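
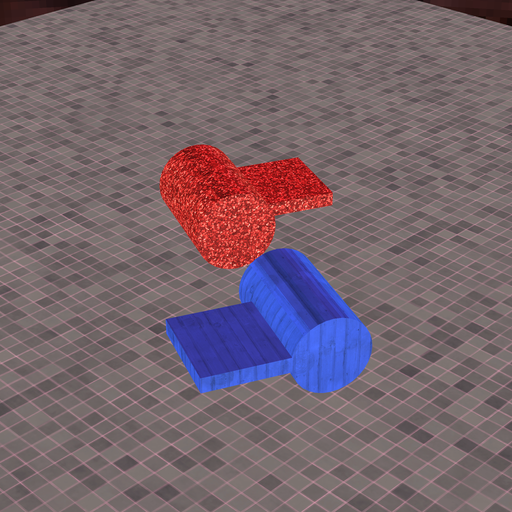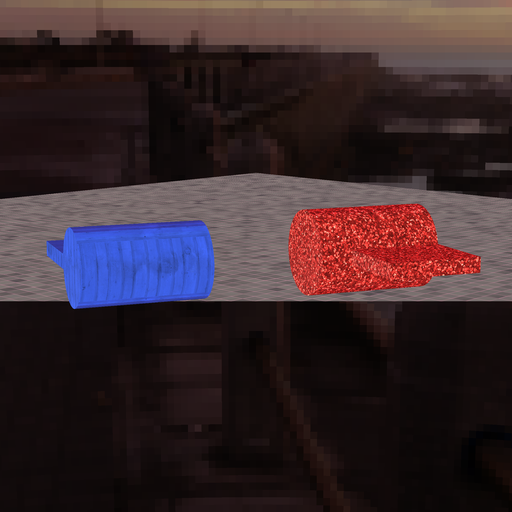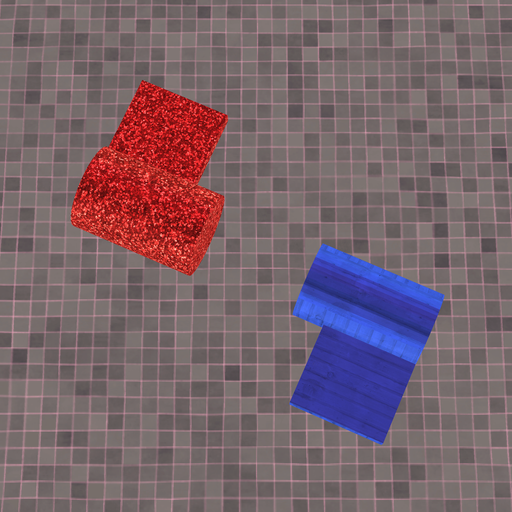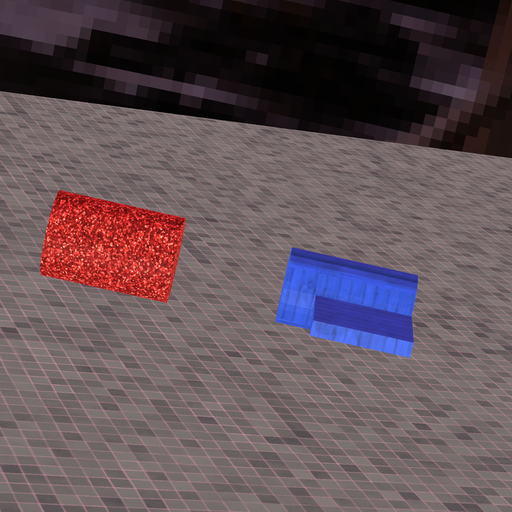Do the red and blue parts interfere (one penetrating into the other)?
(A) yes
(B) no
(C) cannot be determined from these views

(B) no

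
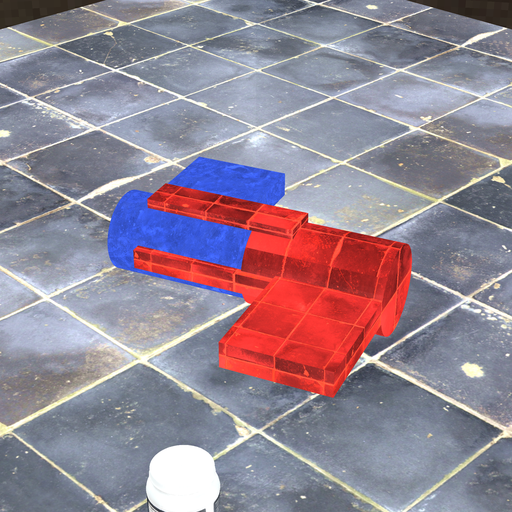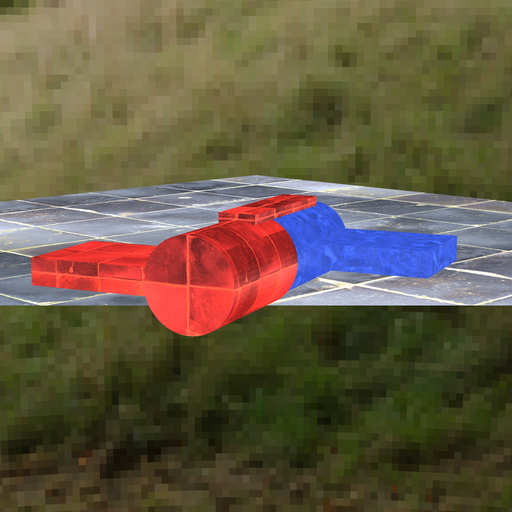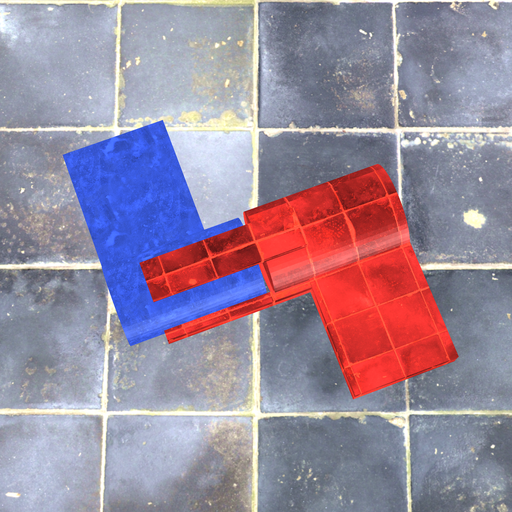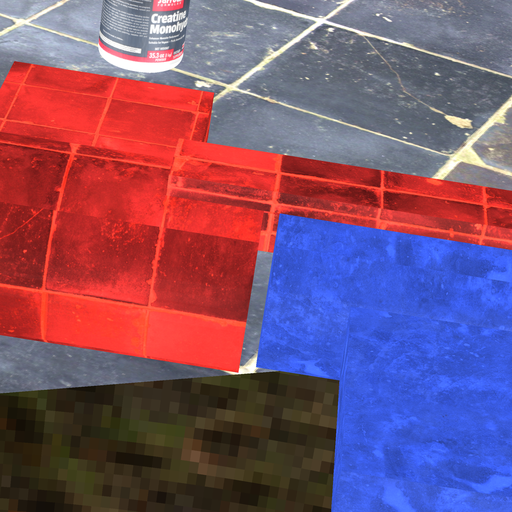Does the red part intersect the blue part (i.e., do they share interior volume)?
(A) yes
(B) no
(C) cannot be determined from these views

(B) no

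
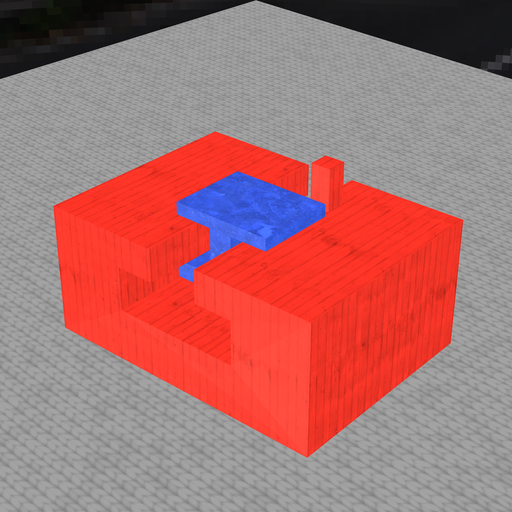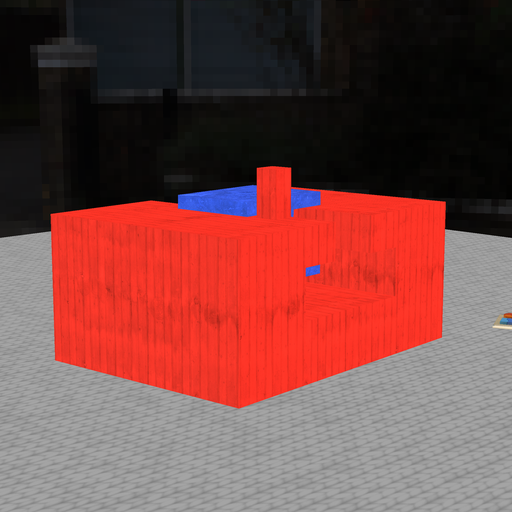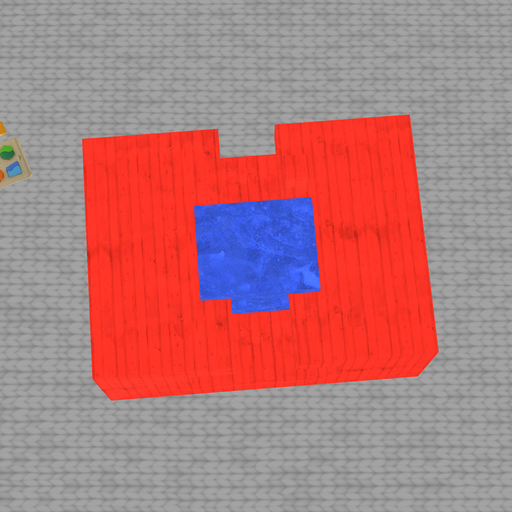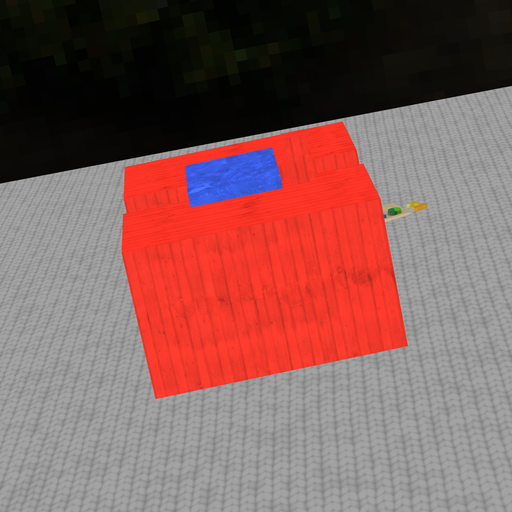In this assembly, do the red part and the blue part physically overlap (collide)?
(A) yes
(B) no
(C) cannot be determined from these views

(B) no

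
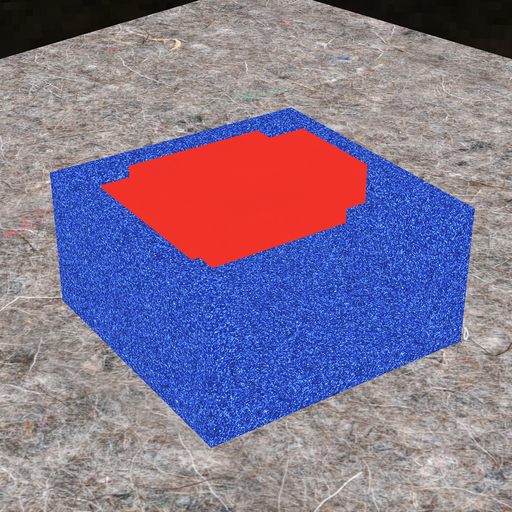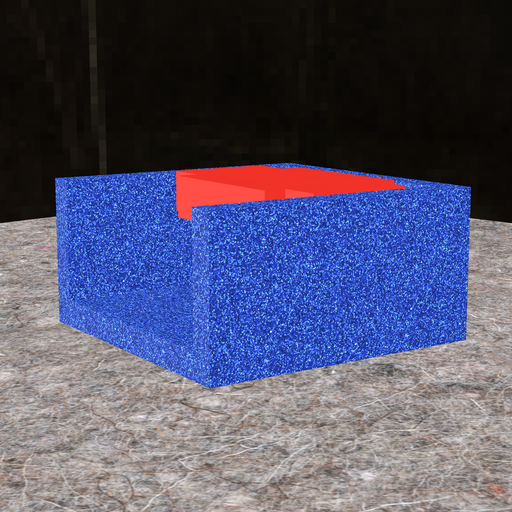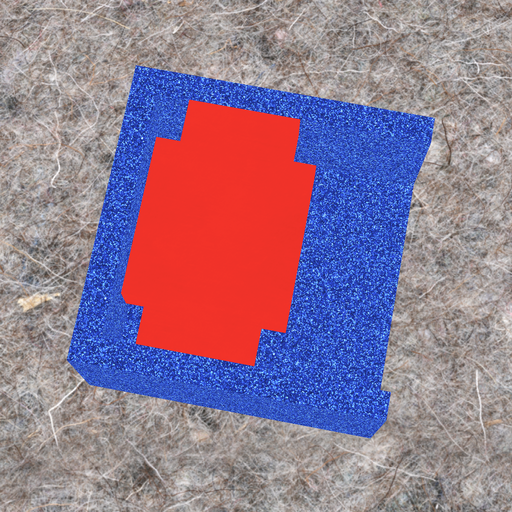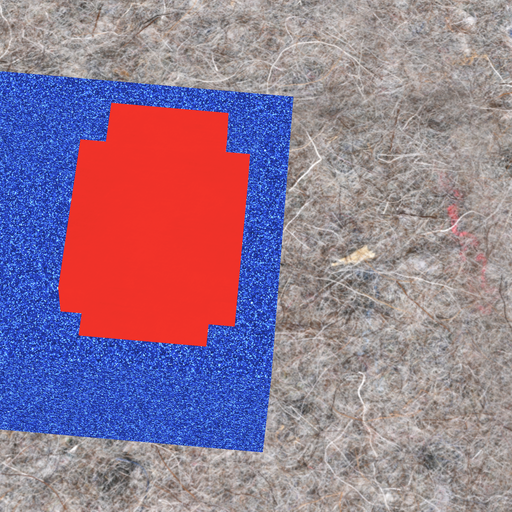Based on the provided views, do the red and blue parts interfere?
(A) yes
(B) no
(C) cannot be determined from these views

(B) no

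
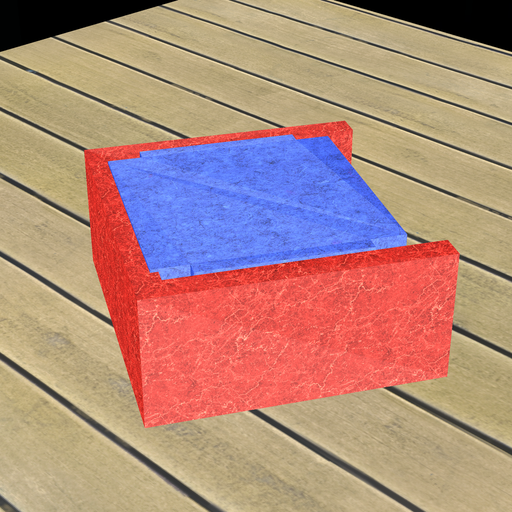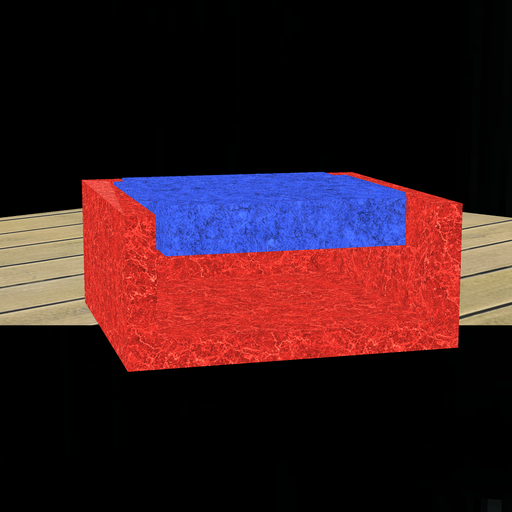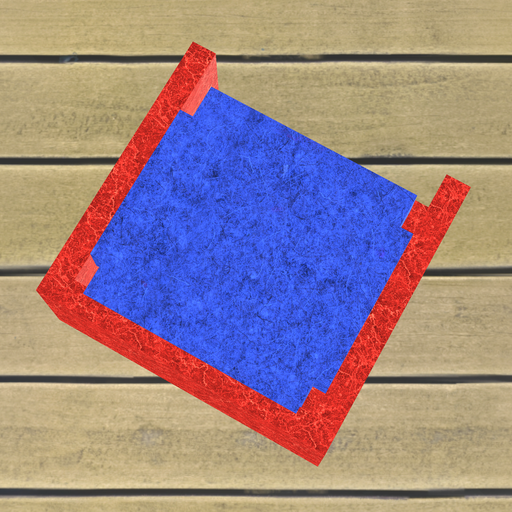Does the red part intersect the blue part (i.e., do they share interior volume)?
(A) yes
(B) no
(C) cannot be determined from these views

(A) yes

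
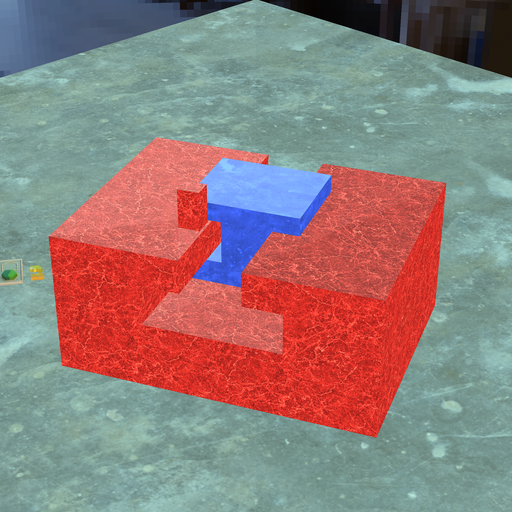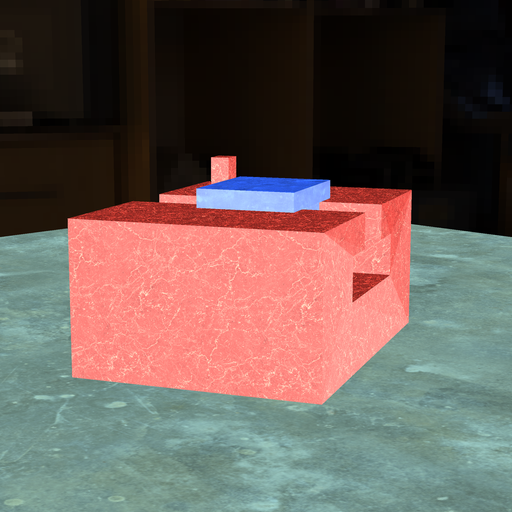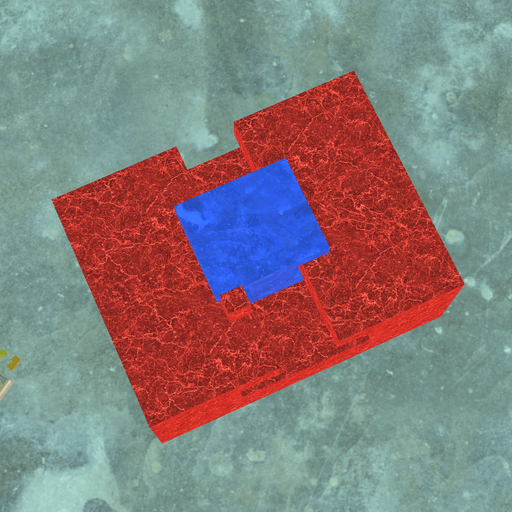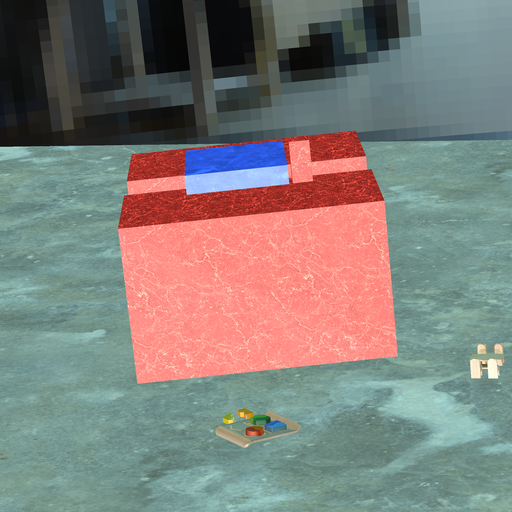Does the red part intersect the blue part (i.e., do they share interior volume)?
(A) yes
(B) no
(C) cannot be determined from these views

(B) no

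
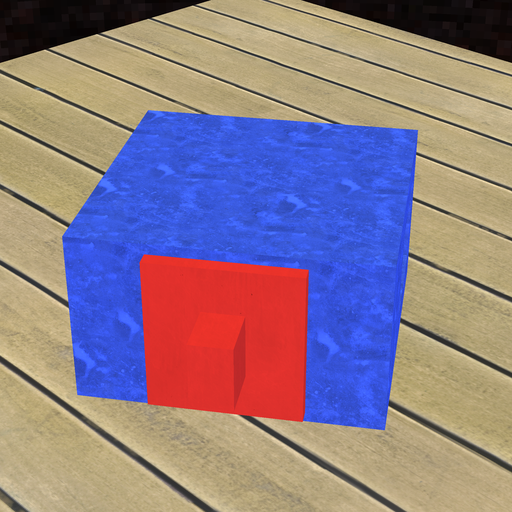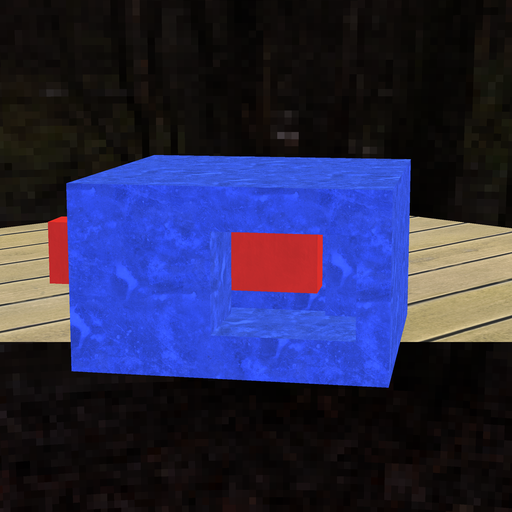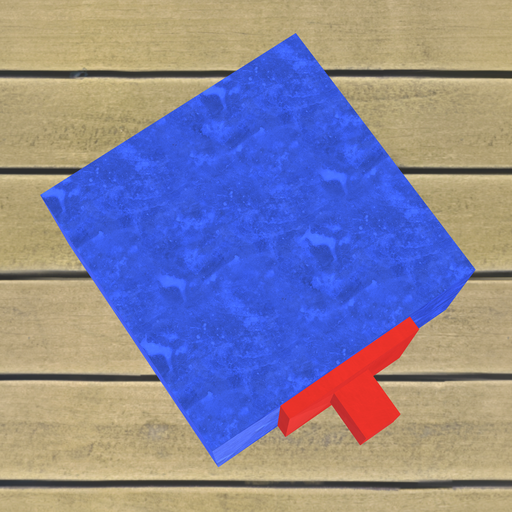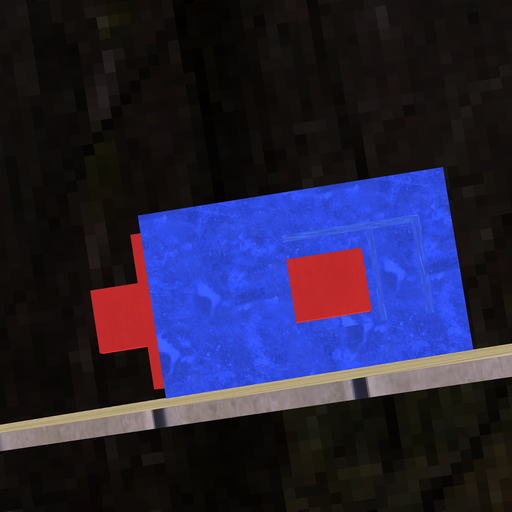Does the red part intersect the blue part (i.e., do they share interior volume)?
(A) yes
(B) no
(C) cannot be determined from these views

(B) no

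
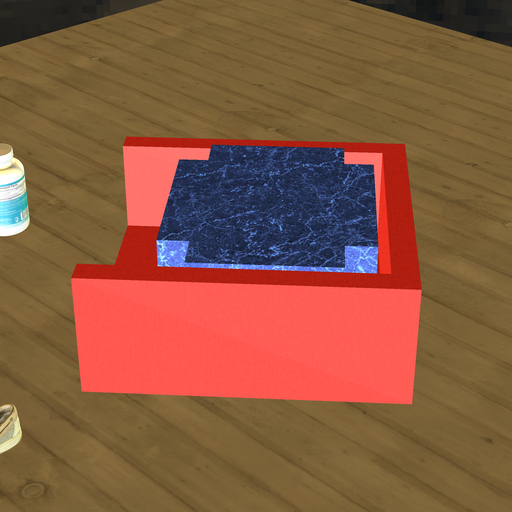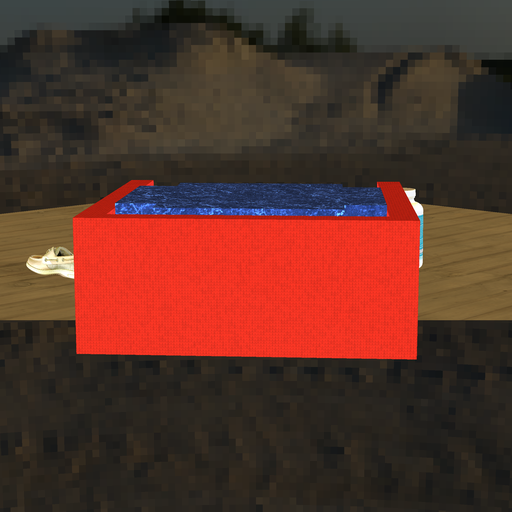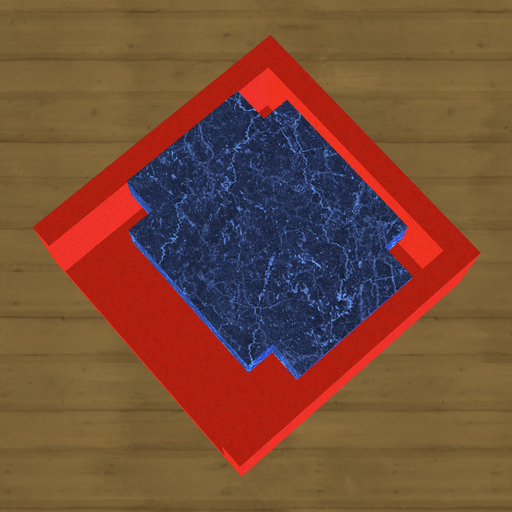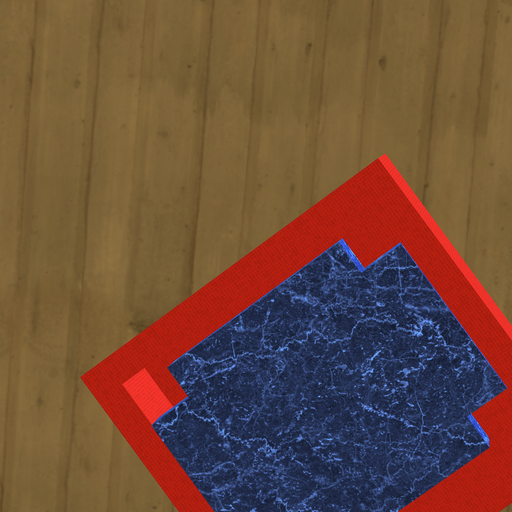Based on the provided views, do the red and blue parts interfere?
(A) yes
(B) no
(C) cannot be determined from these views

(B) no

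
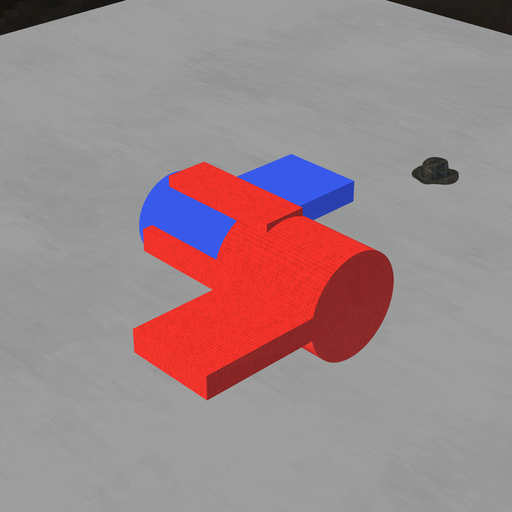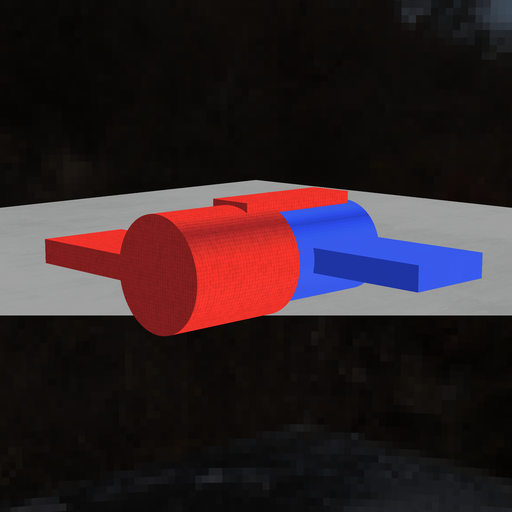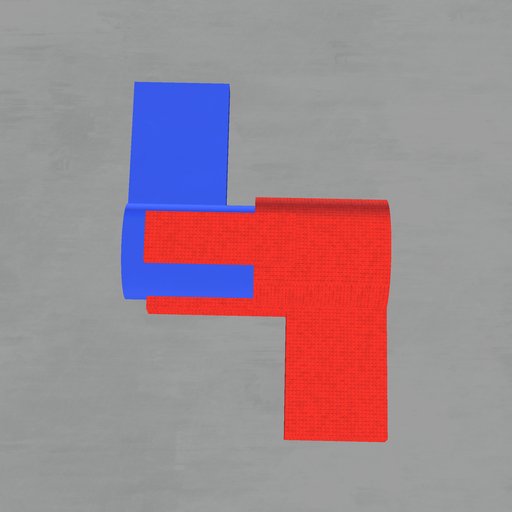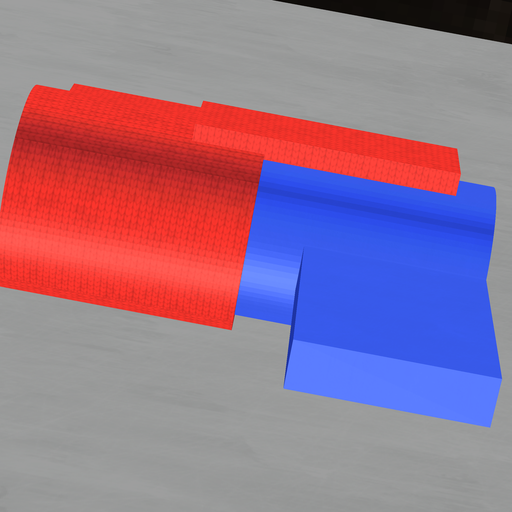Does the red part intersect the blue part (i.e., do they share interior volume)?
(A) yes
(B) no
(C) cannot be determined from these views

(A) yes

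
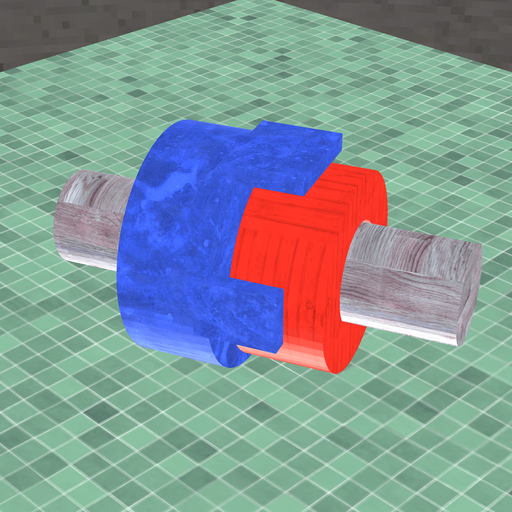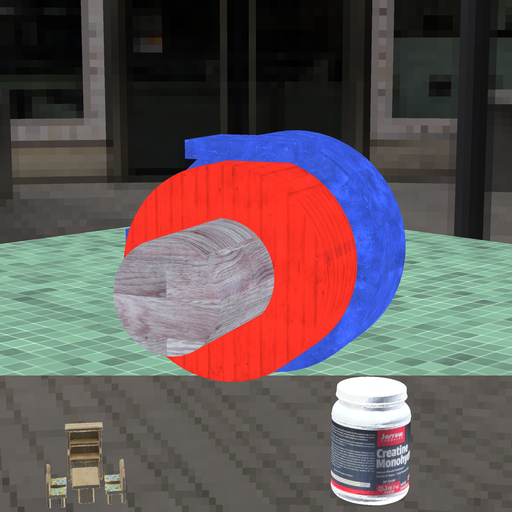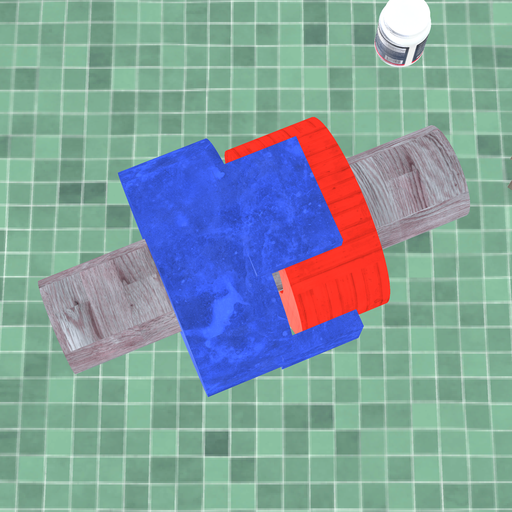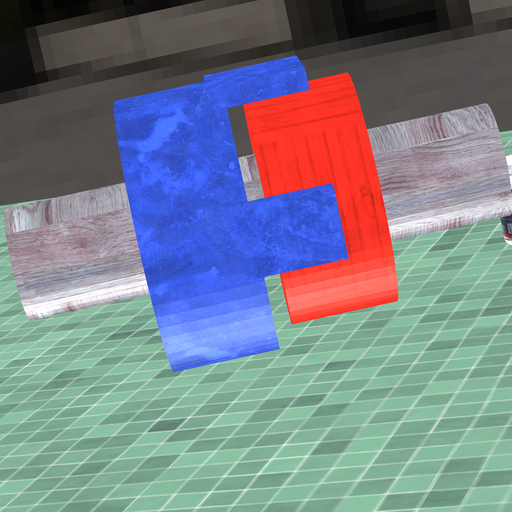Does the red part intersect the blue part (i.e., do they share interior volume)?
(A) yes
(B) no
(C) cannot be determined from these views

(B) no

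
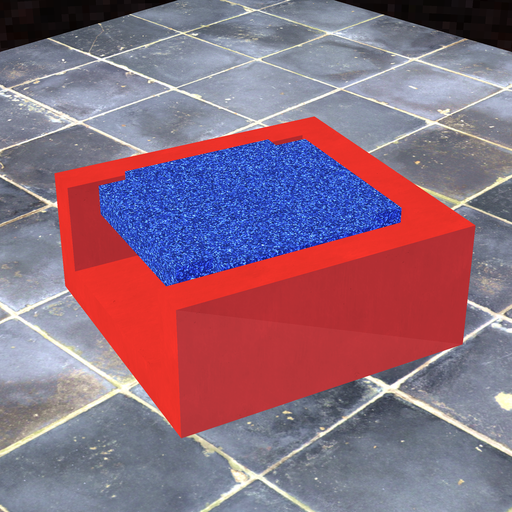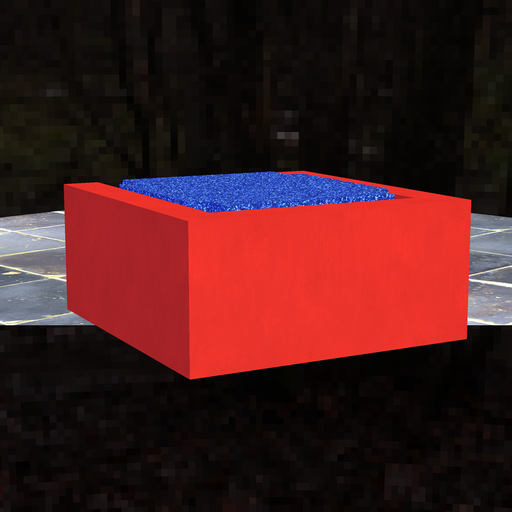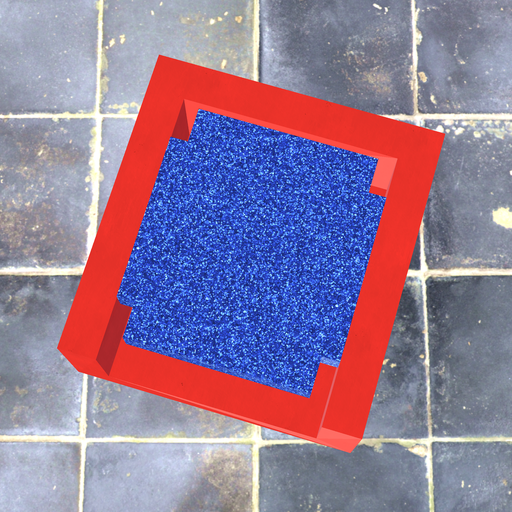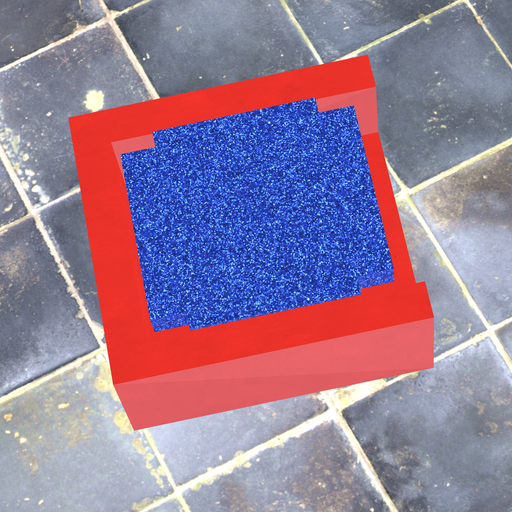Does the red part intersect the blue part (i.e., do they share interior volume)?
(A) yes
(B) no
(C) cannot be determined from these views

(B) no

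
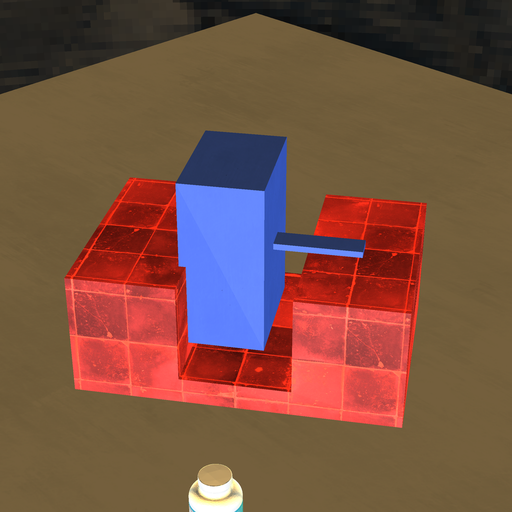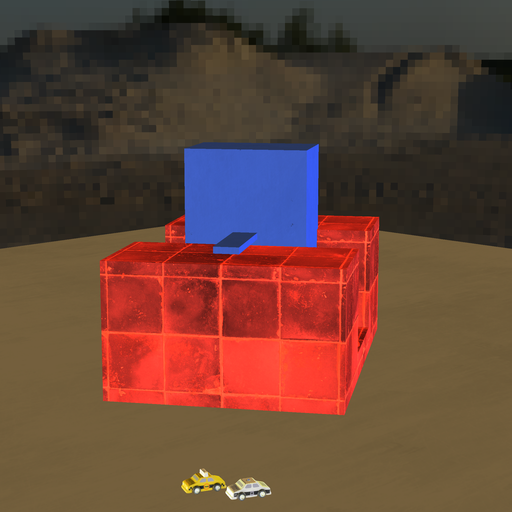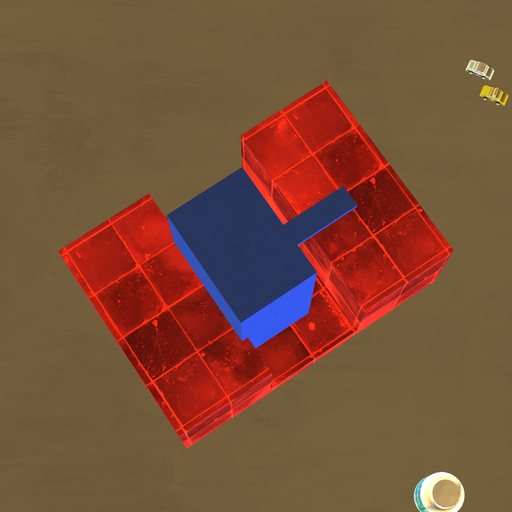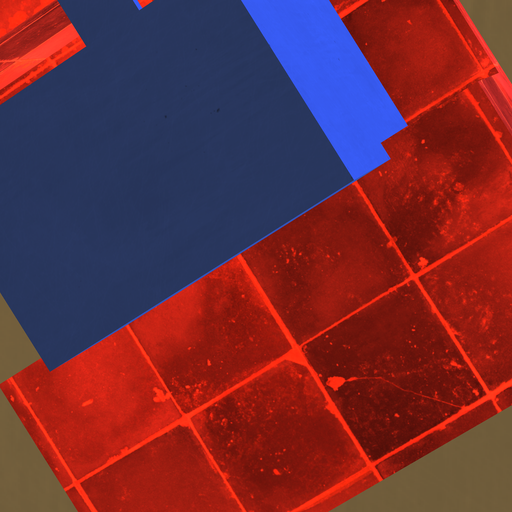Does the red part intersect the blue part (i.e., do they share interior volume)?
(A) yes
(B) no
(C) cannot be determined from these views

(A) yes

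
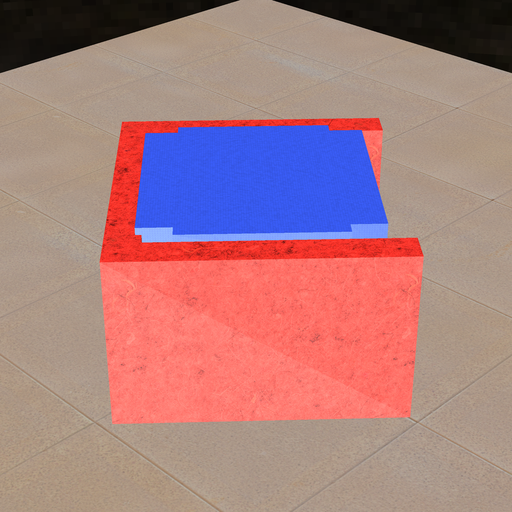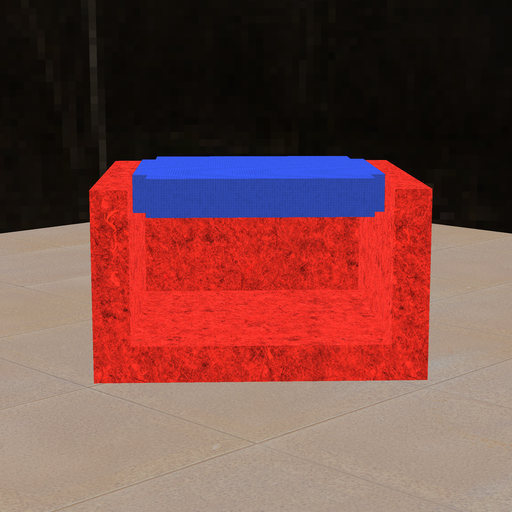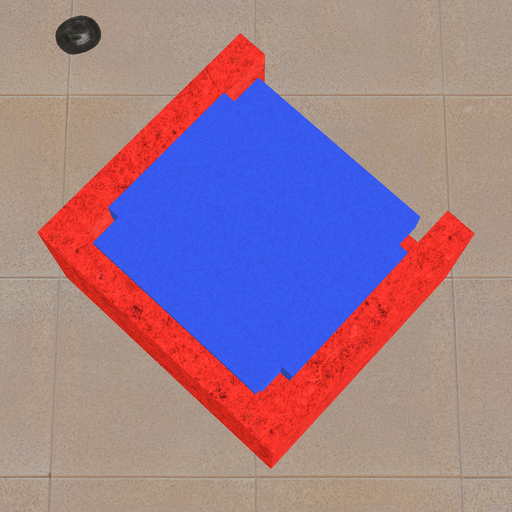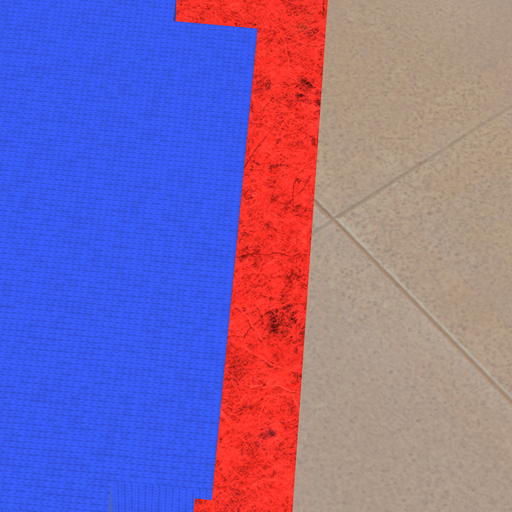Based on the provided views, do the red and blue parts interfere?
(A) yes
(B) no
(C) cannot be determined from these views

(A) yes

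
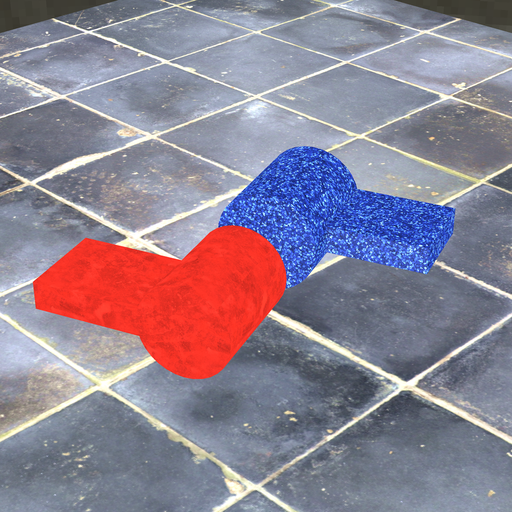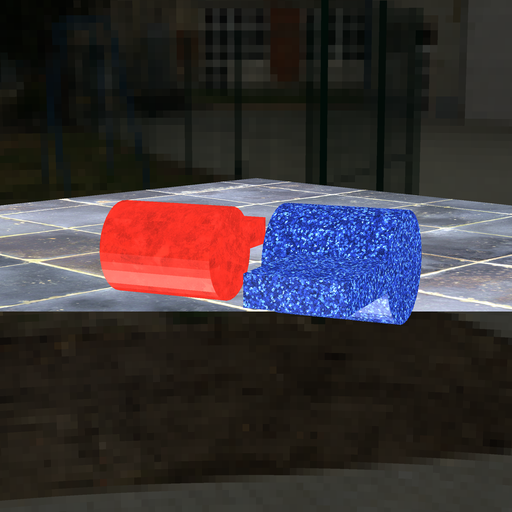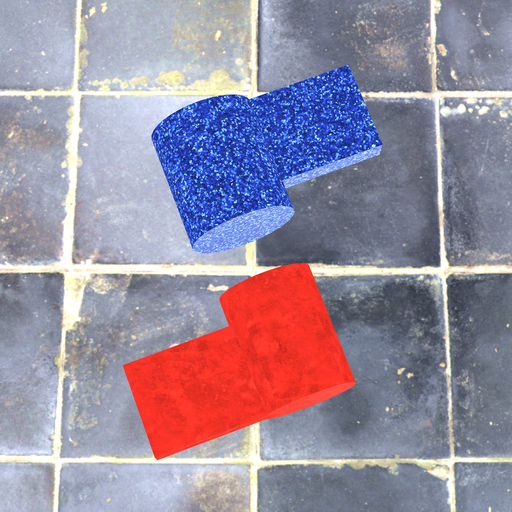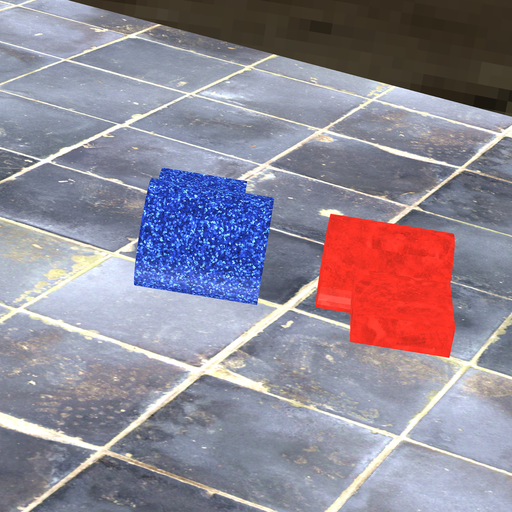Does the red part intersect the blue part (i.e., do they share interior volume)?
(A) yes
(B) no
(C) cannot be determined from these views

(B) no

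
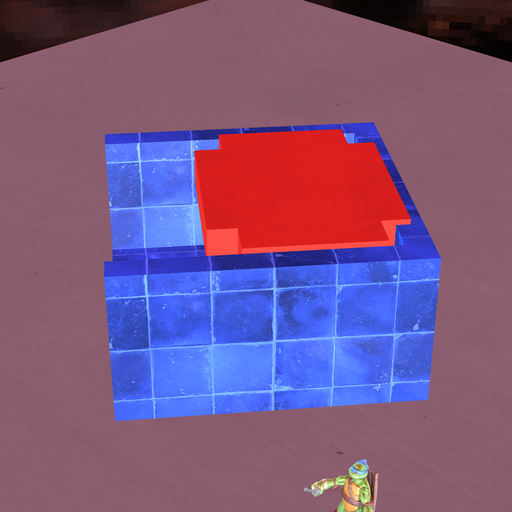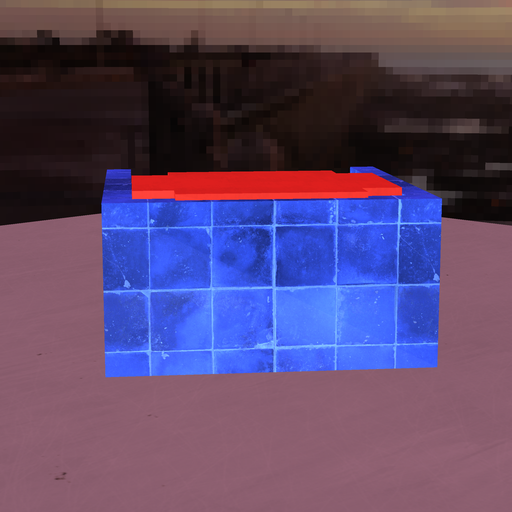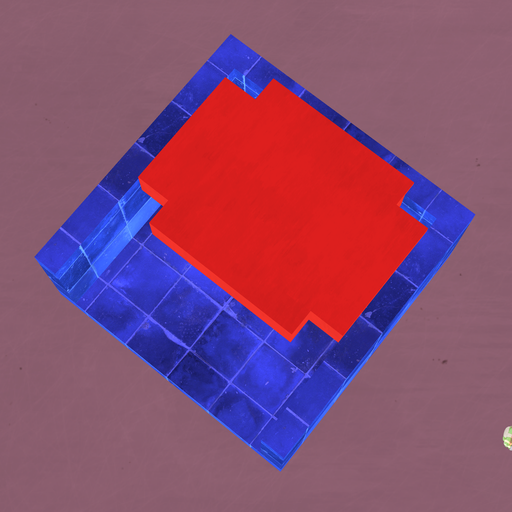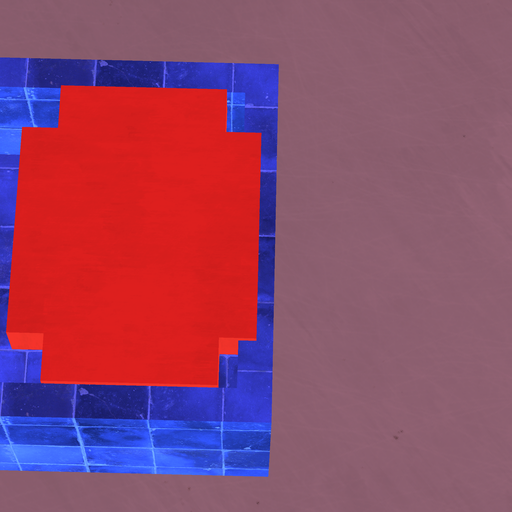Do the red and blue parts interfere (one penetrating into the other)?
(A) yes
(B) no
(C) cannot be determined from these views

(A) yes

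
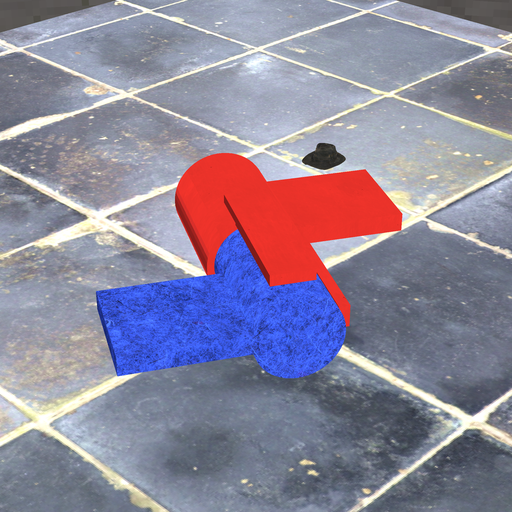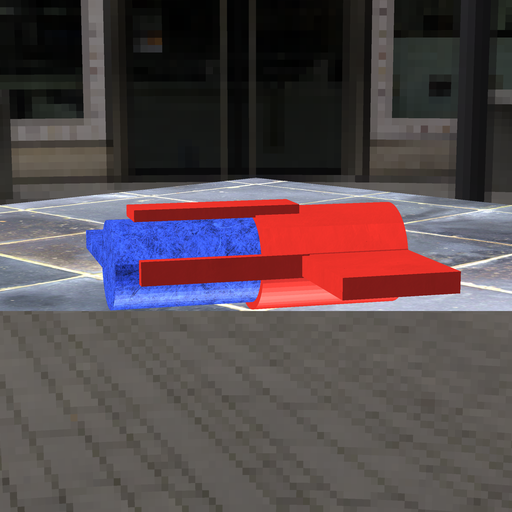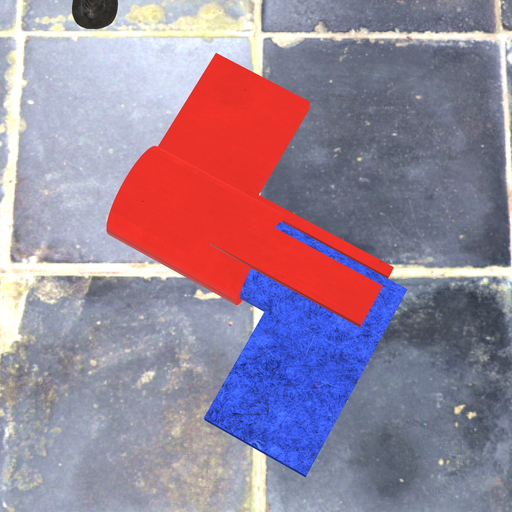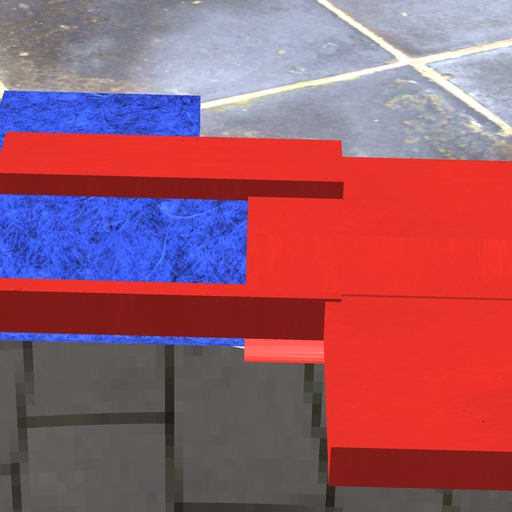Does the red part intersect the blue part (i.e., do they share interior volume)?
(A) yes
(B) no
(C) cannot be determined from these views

(A) yes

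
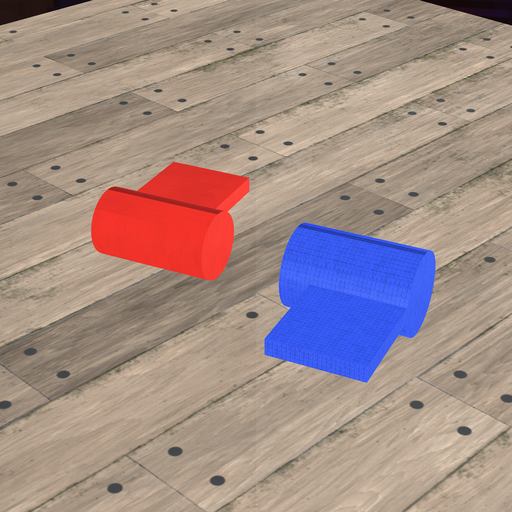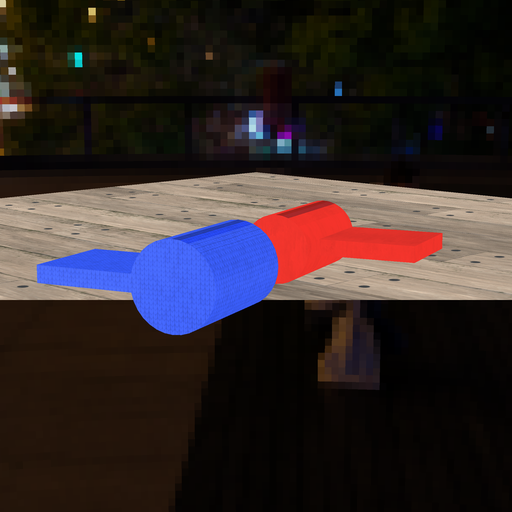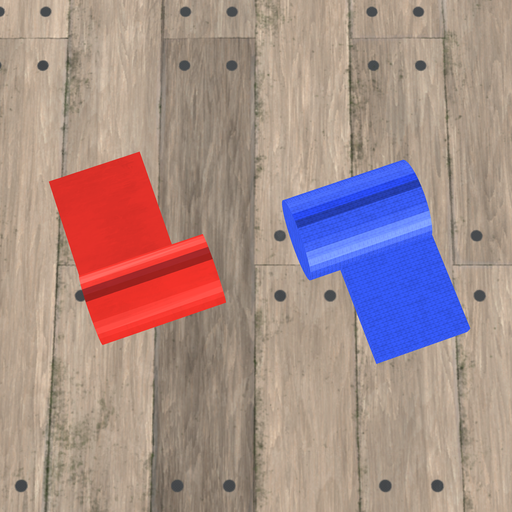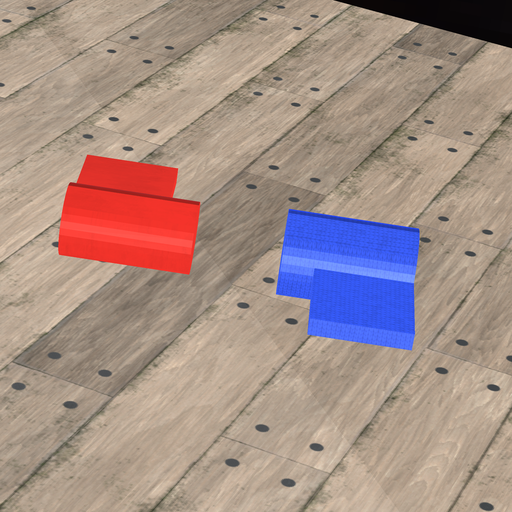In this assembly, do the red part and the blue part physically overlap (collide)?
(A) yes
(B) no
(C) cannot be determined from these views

(B) no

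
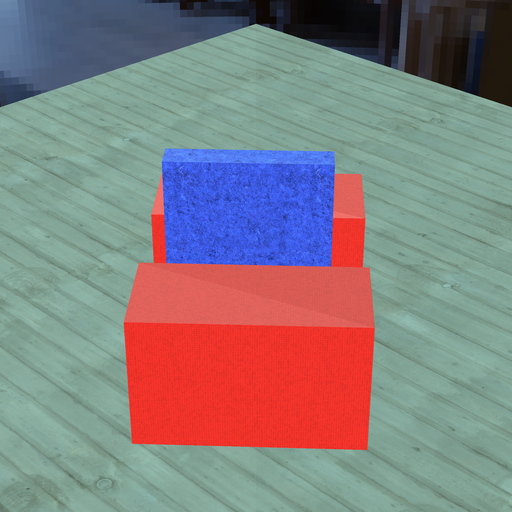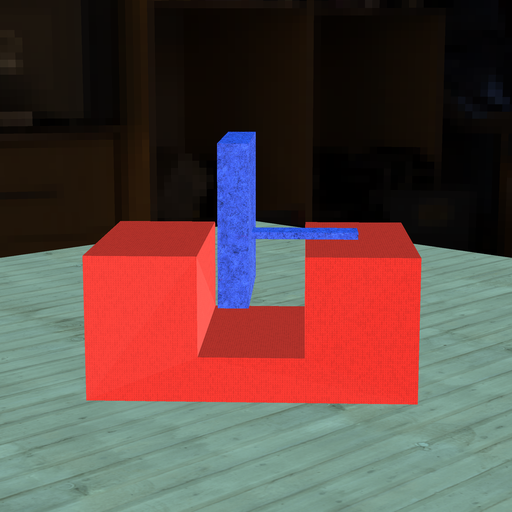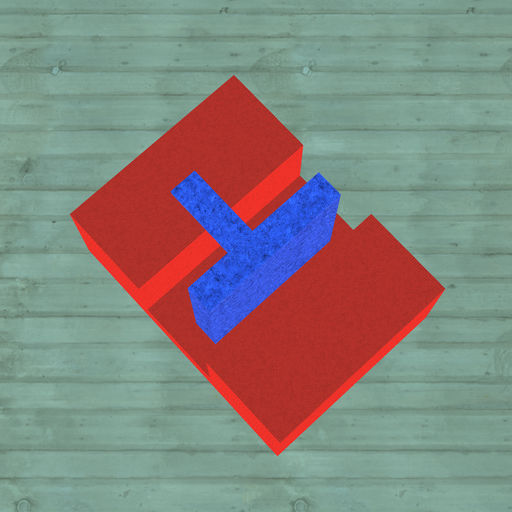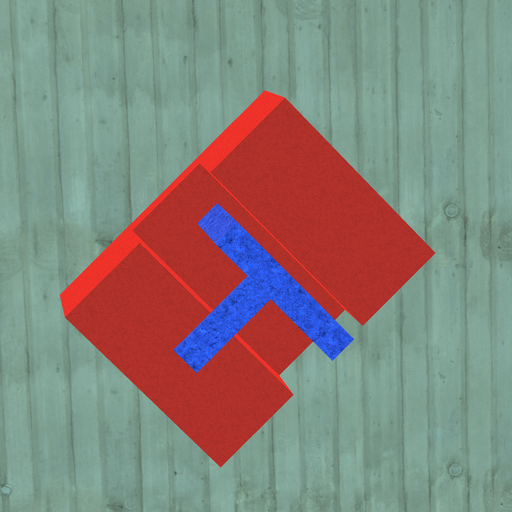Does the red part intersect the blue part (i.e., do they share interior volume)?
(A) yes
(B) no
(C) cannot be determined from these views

(B) no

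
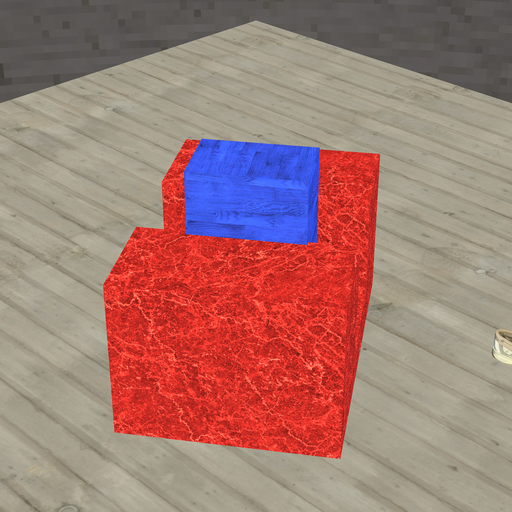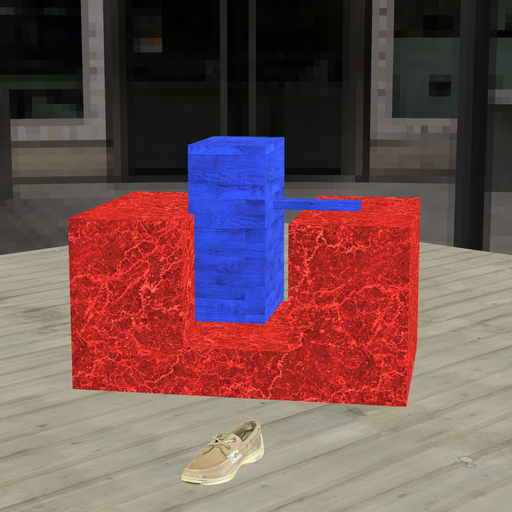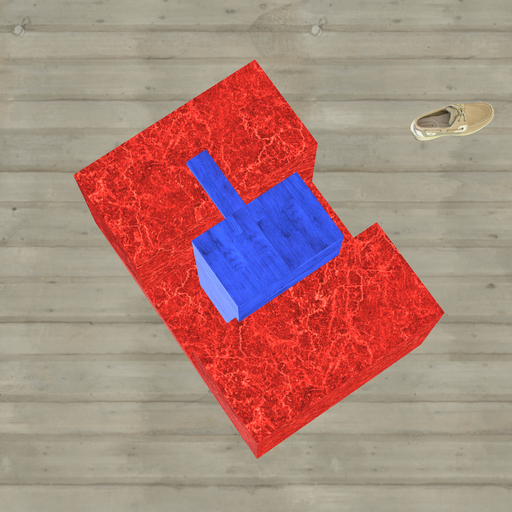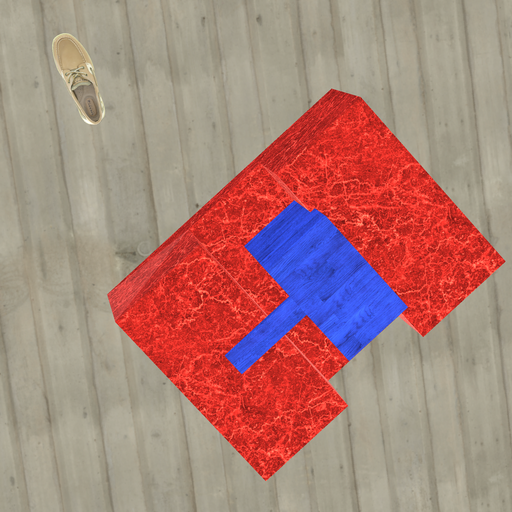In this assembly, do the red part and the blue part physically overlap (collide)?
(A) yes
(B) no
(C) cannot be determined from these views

(A) yes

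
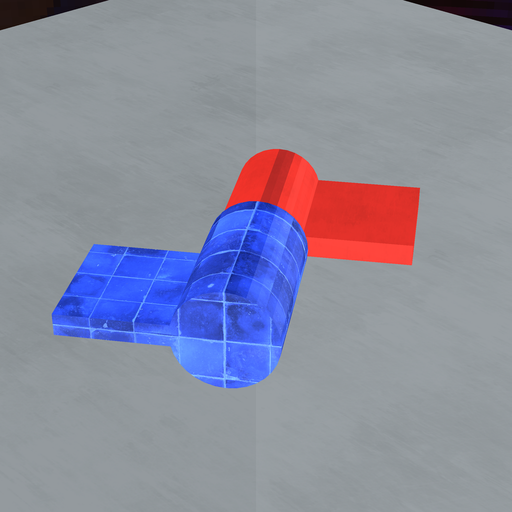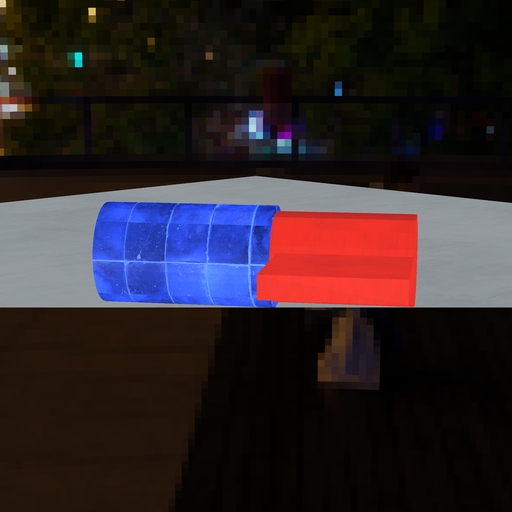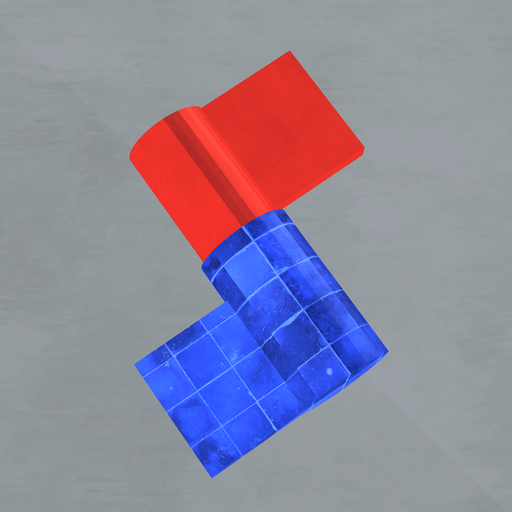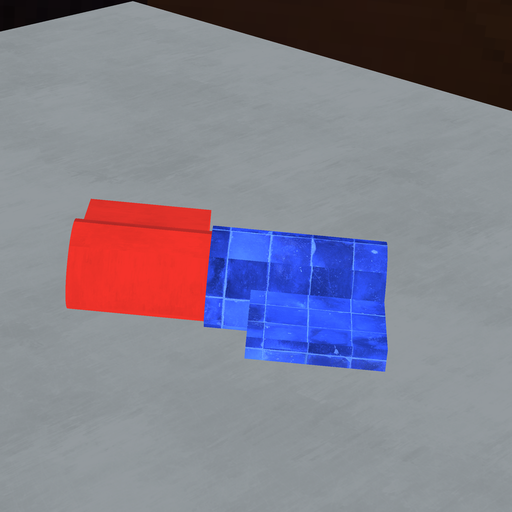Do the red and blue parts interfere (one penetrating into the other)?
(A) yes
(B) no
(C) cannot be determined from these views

(A) yes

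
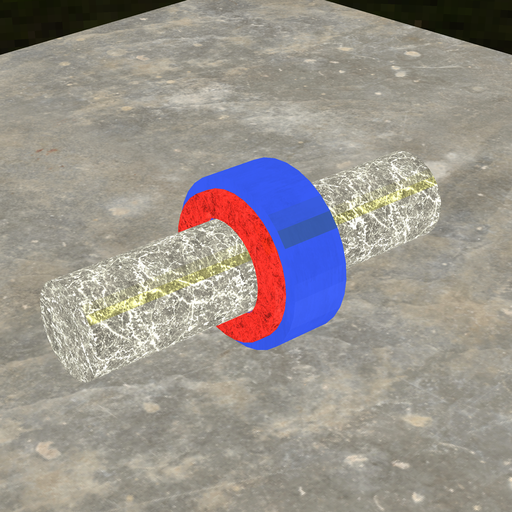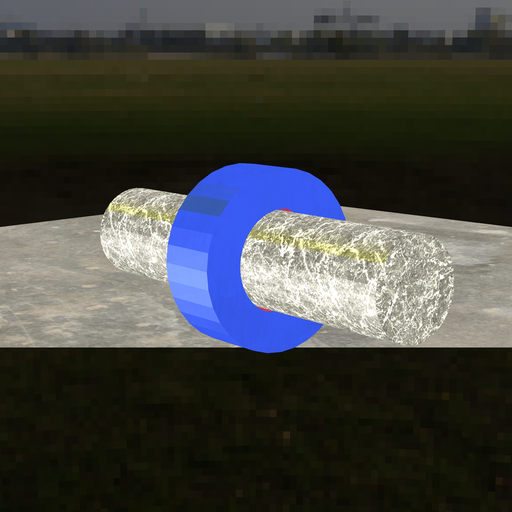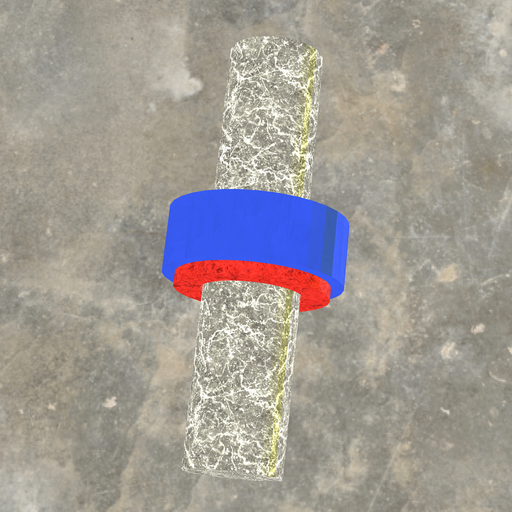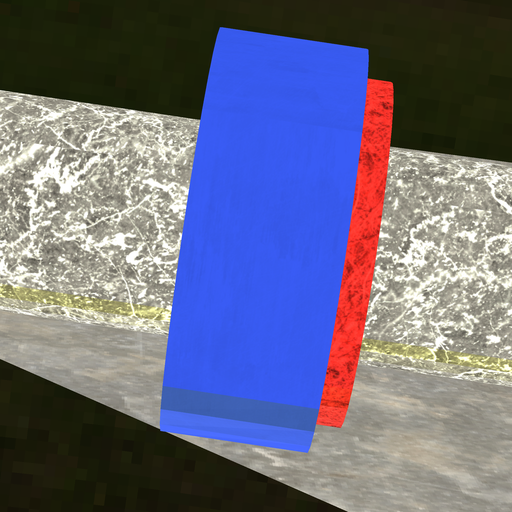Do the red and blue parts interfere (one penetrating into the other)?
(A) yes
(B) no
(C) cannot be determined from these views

(A) yes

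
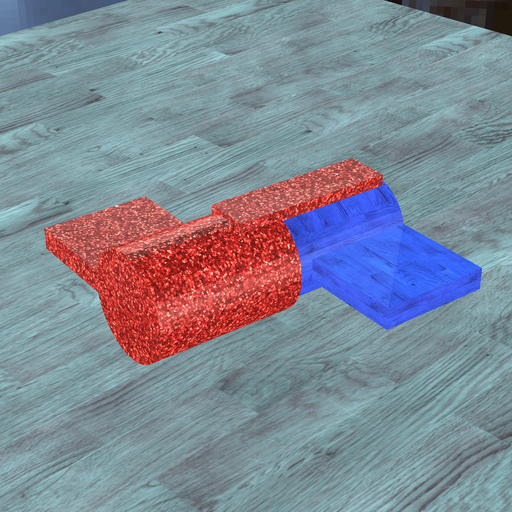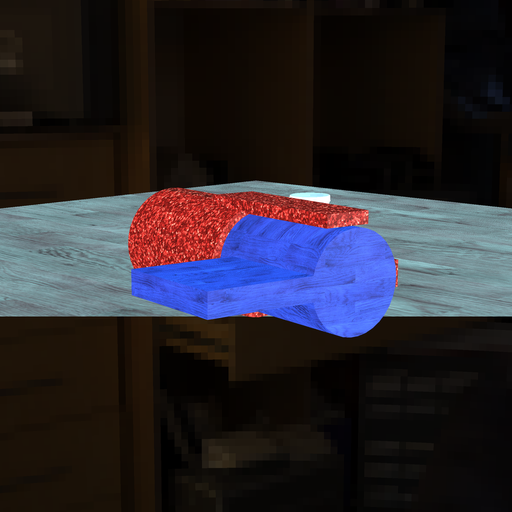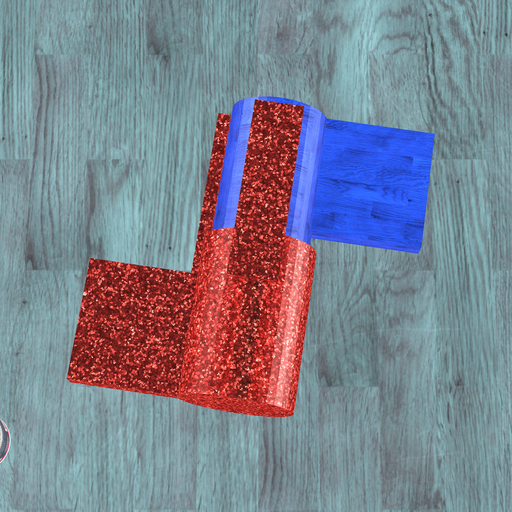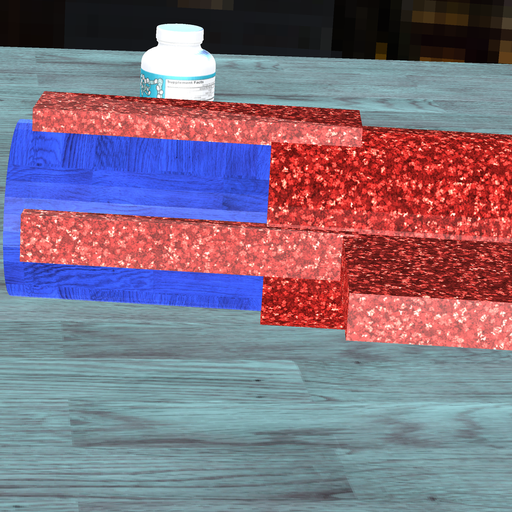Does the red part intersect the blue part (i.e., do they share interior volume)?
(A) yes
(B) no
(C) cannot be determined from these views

(A) yes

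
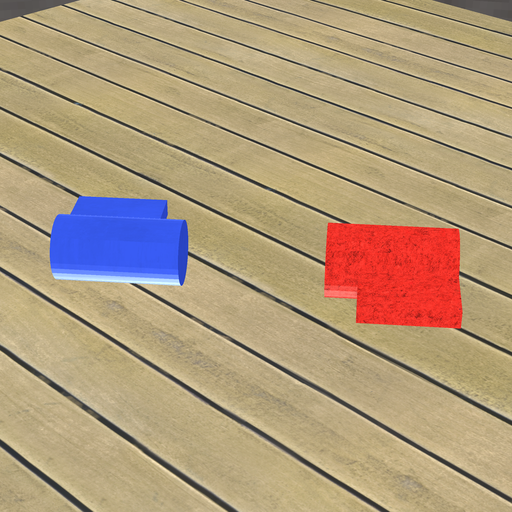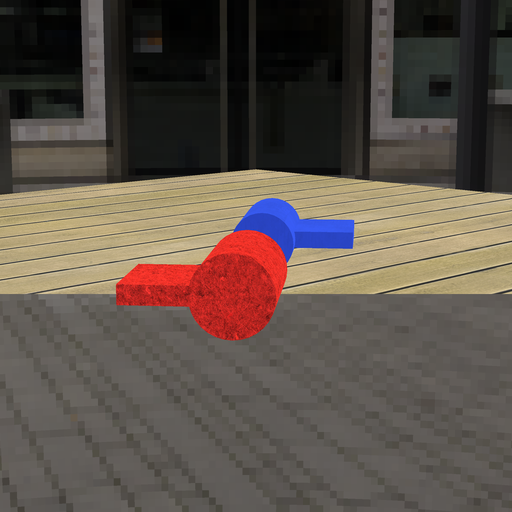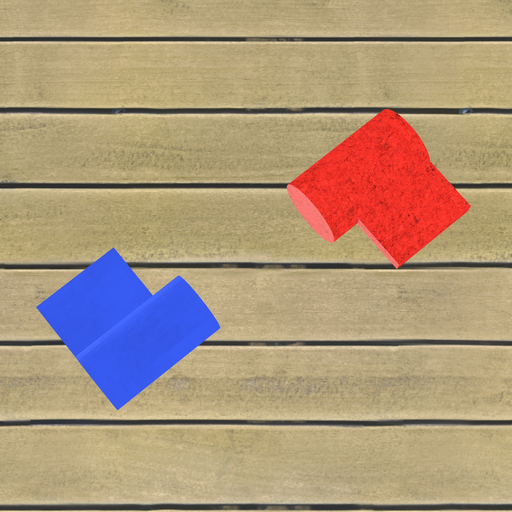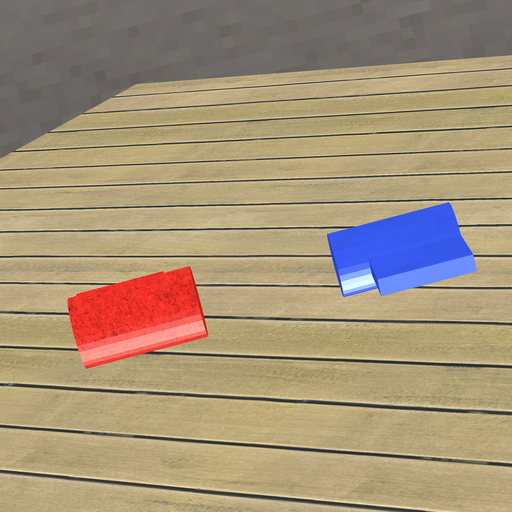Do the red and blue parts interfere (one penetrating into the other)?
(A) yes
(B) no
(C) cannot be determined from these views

(B) no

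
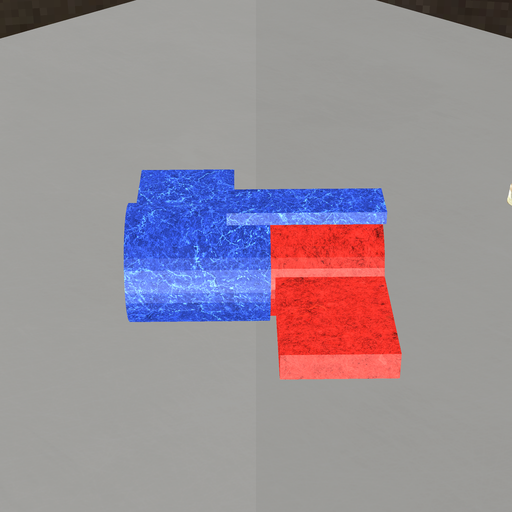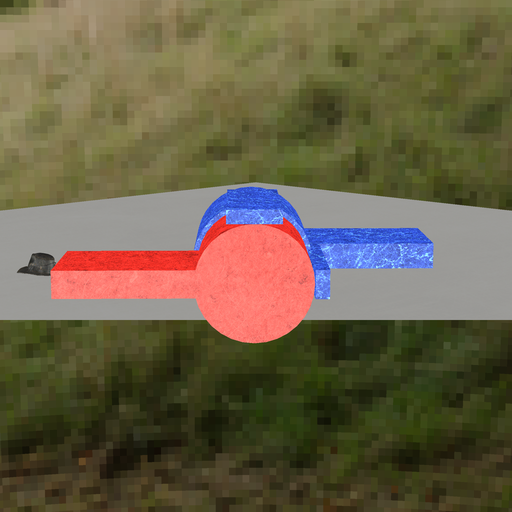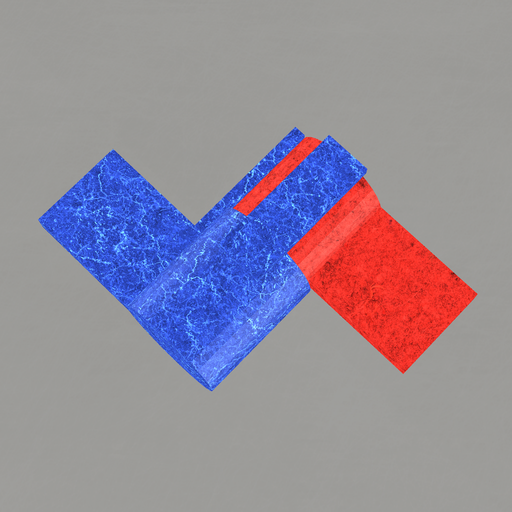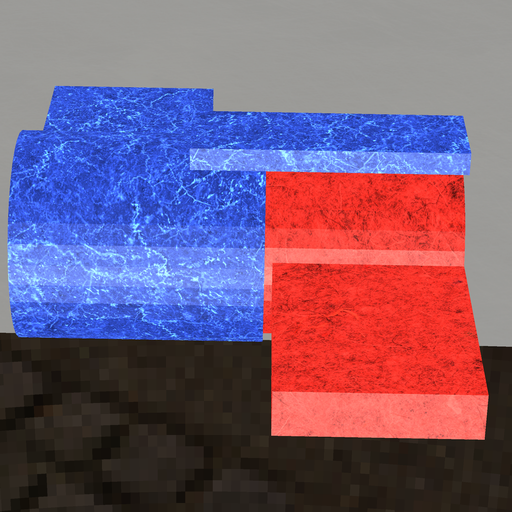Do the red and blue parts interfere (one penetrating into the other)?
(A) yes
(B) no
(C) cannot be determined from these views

(A) yes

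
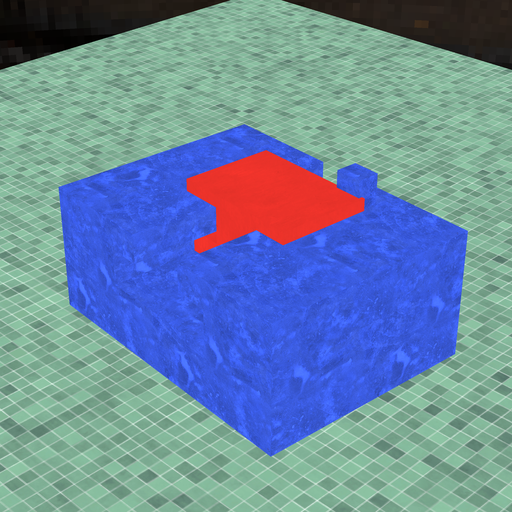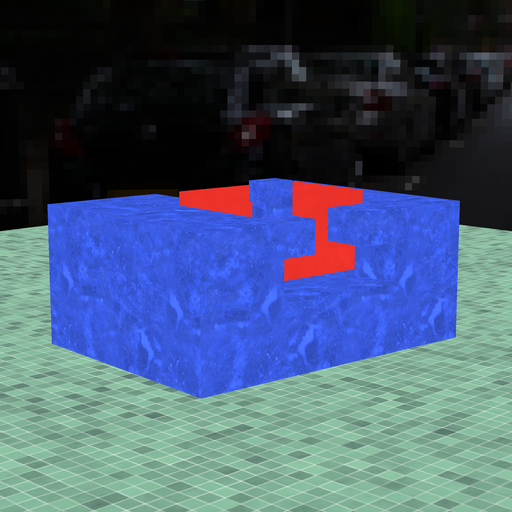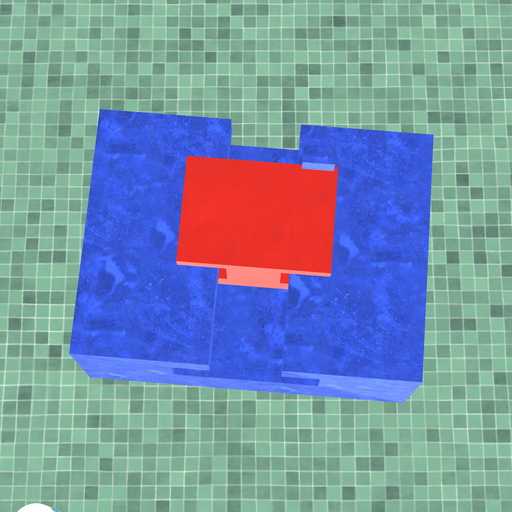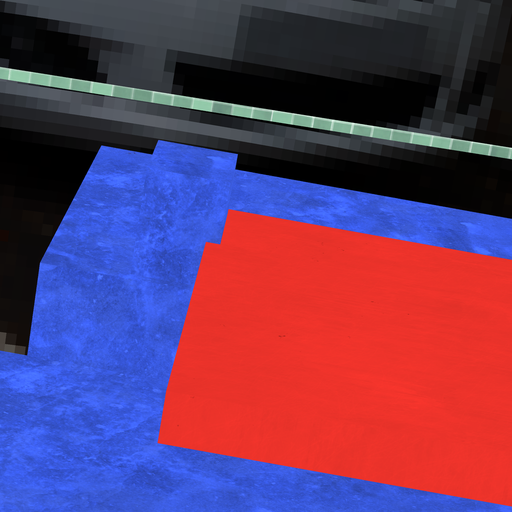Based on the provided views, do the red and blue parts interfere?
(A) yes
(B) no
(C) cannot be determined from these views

(A) yes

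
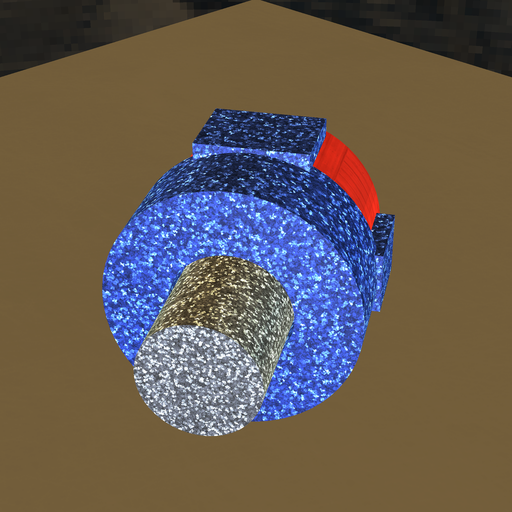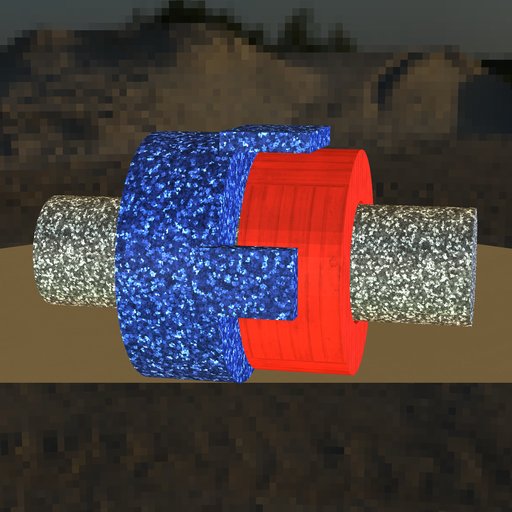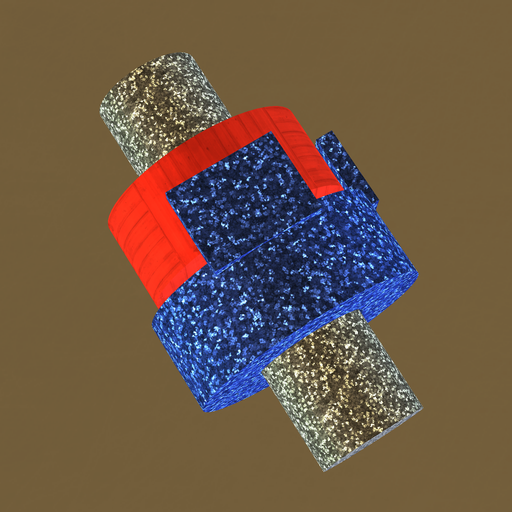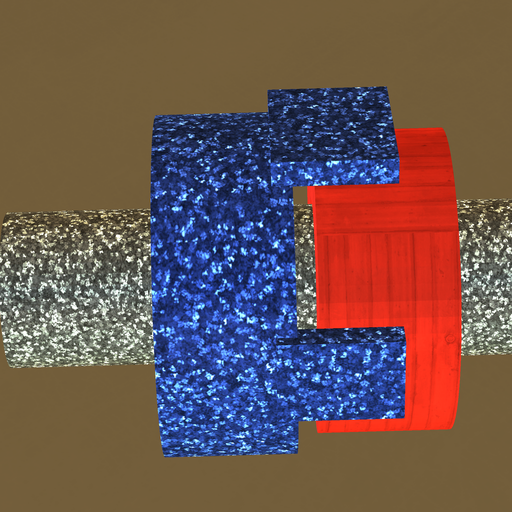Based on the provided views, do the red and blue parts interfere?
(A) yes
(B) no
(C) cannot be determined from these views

(B) no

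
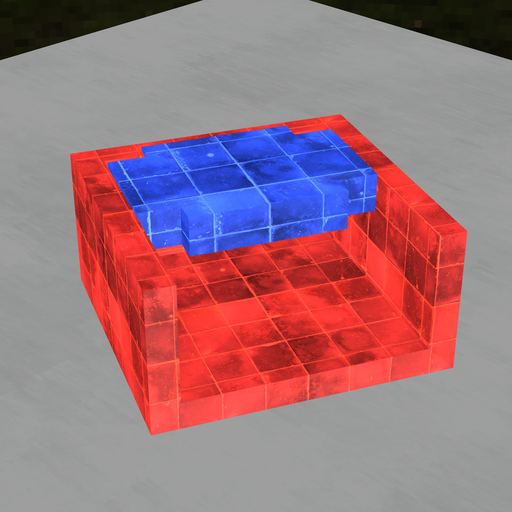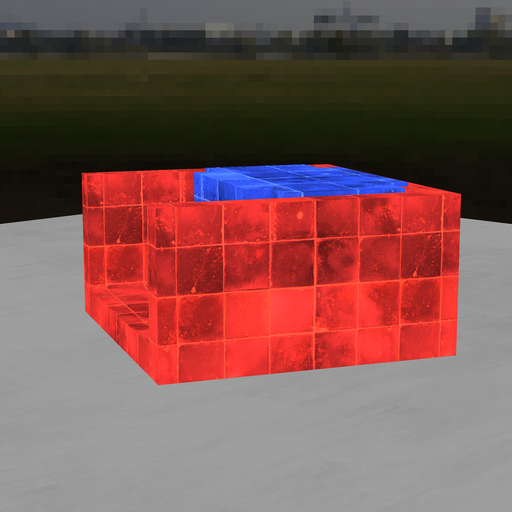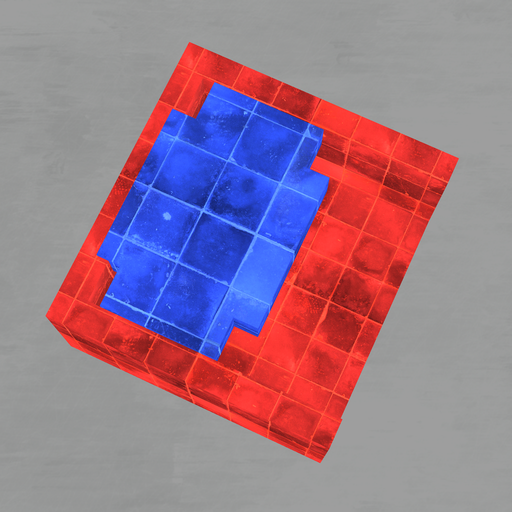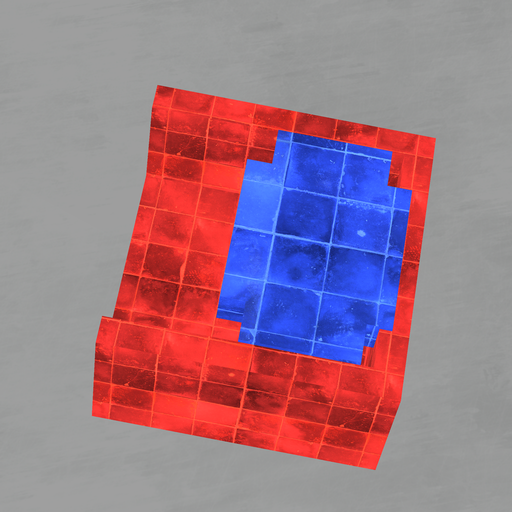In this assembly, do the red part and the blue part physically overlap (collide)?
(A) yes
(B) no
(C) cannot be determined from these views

(A) yes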